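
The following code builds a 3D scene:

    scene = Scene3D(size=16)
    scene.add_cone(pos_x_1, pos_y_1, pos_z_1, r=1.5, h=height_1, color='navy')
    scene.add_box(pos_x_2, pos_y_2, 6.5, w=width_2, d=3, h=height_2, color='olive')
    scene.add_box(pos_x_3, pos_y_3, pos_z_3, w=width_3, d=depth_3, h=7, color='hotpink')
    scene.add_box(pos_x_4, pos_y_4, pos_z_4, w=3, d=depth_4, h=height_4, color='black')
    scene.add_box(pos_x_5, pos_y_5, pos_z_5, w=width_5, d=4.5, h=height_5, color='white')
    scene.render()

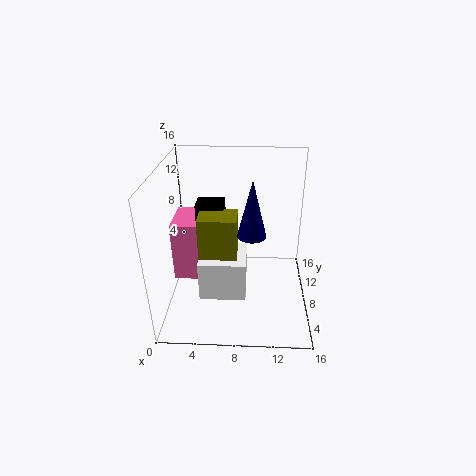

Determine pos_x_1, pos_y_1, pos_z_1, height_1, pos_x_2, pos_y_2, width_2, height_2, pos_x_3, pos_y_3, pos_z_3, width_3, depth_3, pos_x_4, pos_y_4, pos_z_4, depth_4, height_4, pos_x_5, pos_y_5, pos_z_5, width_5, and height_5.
pos_x_1 = 9.5; pos_y_1 = 6; pos_z_1 = 9.5; height_1 = 6; pos_x_2 = 4; pos_y_2 = 5; width_2 = 4; height_2 = 5; pos_x_3 = 0.5; pos_y_3 = 7.5; pos_z_3 = 2.5; width_3 = 5.5; depth_3 = 5; pos_x_4 = 3.5; pos_y_4 = 7.5; pos_z_4 = 9.5; depth_4 = 2.5; height_4 = 2.5; pos_x_5 = 4; pos_y_5 = 4; pos_z_5 = 2.5; width_5 = 5; height_5 = 4.5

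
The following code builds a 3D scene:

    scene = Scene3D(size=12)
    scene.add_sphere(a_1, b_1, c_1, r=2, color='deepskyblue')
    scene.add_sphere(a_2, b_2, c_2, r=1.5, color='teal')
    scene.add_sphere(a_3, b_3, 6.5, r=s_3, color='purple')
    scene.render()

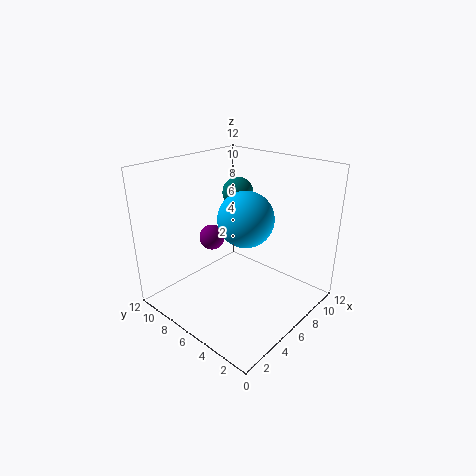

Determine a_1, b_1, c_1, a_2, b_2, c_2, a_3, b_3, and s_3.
a_1 = 4, b_1 = 3.5, c_1 = 9, a_2 = 10.5, b_2 = 10, c_2 = 8, a_3 = 4, b_3 = 7, s_3 = 1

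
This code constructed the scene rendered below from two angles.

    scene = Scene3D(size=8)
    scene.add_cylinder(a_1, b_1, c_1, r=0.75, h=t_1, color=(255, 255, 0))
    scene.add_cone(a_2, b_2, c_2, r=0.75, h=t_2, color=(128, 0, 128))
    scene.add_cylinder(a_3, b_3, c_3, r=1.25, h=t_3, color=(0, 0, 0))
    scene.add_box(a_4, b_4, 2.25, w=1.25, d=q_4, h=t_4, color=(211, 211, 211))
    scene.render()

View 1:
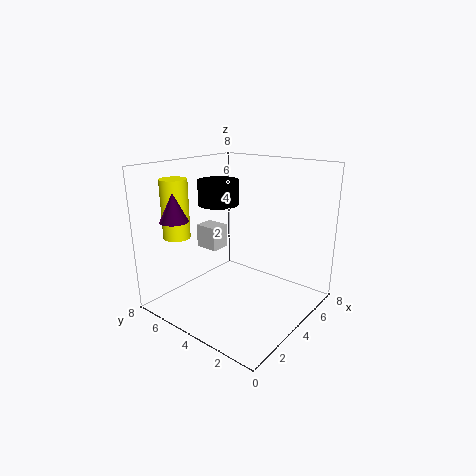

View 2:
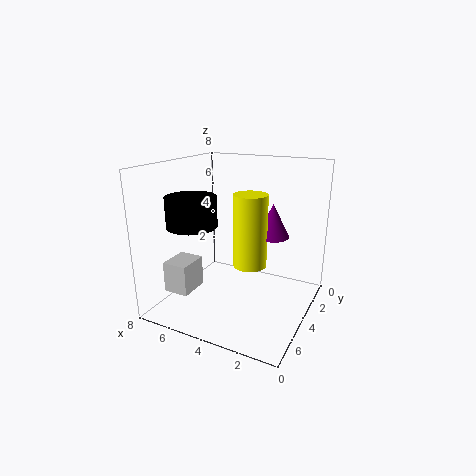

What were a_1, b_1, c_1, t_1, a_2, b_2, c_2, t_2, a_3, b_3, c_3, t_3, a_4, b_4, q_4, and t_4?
a_1 = 2
b_1 = 6.75
c_1 = 4
t_1 = 3.25
a_2 = 1.25
b_2 = 6
c_2 = 5.25
t_2 = 1.5
a_3 = 5.25
b_3 = 6.5
c_3 = 5.25
t_3 = 1.5
a_4 = 4.75
b_4 = 6.5
q_4 = 1.5
t_4 = 1.5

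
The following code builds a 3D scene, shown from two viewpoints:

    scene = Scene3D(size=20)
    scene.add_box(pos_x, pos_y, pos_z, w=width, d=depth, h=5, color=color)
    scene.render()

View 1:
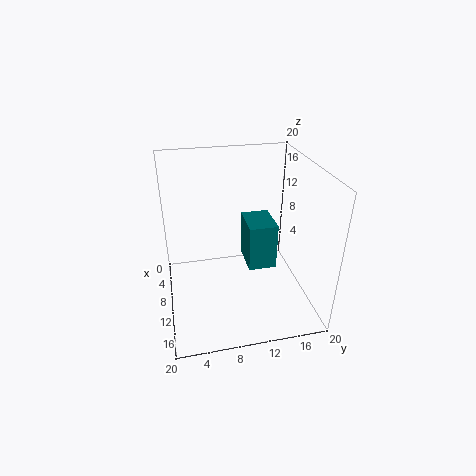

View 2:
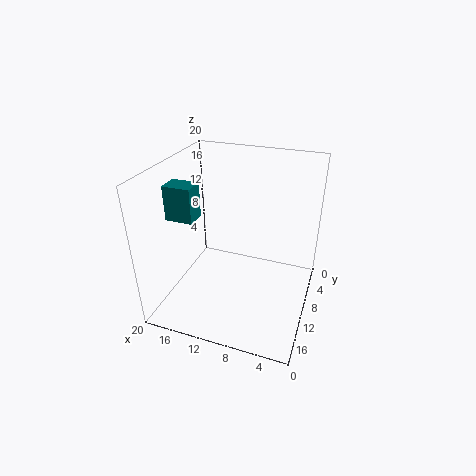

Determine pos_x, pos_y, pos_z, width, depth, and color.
pos_x = 16, pos_y = 9, pos_z = 12, width = 4, depth = 3, color = 'teal'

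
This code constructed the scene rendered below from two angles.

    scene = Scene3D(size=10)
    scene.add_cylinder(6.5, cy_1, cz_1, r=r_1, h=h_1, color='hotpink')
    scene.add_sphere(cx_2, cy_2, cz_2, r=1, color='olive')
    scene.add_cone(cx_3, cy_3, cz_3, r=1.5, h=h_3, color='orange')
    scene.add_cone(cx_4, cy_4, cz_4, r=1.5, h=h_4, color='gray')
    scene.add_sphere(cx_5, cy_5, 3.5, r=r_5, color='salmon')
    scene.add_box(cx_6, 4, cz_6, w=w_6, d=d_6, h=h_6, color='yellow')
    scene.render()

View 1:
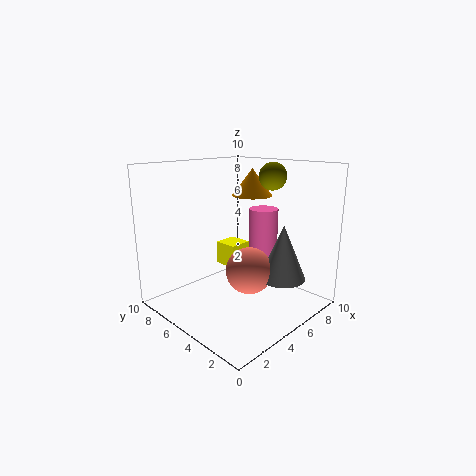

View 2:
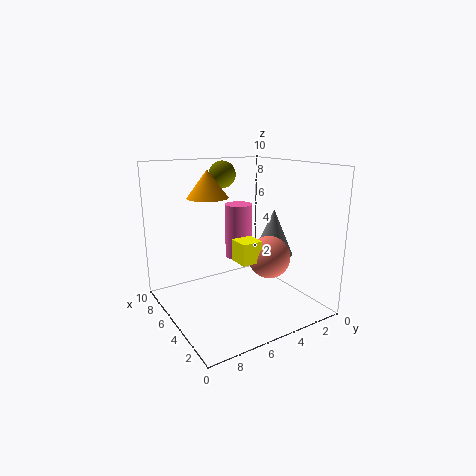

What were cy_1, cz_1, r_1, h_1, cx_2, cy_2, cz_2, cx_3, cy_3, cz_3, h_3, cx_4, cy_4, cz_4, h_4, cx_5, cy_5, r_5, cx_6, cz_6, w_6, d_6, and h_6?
cy_1 = 4; cz_1 = 3; r_1 = 1; h_1 = 4; cx_2 = 8; cy_2 = 4.5; cz_2 = 9; cx_3 = 7.5; cy_3 = 6; cz_3 = 7.5; h_3 = 2; cx_4 = 5.5; cy_4 = 1.5; cz_4 = 3; h_4 = 3.5; cx_5 = 4; cy_5 = 3; r_5 = 1.5; cx_6 = 3.5; cz_6 = 3.5; w_6 = 1.5; d_6 = 1.5; h_6 = 1.5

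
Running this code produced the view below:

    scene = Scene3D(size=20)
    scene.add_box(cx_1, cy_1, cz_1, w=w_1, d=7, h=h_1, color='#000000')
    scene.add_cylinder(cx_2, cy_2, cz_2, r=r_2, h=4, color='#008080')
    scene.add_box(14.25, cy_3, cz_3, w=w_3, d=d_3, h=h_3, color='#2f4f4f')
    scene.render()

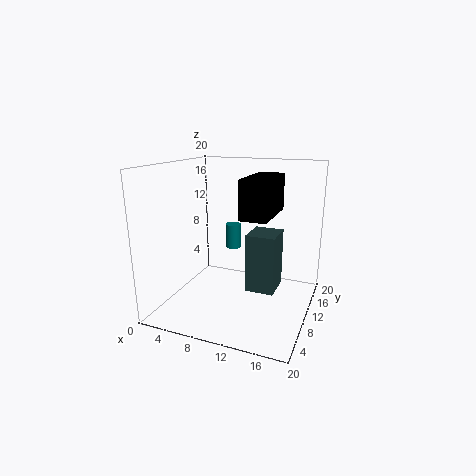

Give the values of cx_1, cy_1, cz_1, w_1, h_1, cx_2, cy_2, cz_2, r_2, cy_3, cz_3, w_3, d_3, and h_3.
cx_1 = 13.75, cy_1 = 0.75, cz_1 = 15.25, w_1 = 3, h_1 = 4.25, cx_2 = 6, cy_2 = 17.75, cz_2 = 5.5, r_2 = 1.25, cy_3 = 1.5, cz_3 = 7, w_3 = 3.25, d_3 = 3.75, h_3 = 6.5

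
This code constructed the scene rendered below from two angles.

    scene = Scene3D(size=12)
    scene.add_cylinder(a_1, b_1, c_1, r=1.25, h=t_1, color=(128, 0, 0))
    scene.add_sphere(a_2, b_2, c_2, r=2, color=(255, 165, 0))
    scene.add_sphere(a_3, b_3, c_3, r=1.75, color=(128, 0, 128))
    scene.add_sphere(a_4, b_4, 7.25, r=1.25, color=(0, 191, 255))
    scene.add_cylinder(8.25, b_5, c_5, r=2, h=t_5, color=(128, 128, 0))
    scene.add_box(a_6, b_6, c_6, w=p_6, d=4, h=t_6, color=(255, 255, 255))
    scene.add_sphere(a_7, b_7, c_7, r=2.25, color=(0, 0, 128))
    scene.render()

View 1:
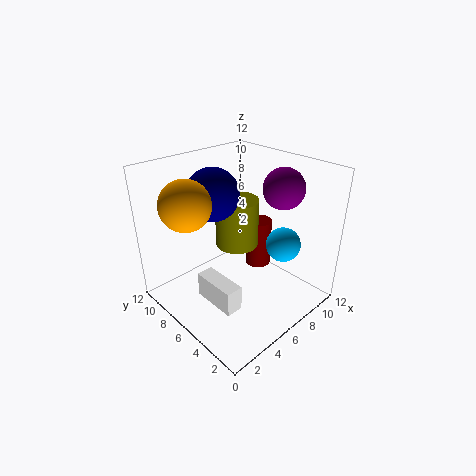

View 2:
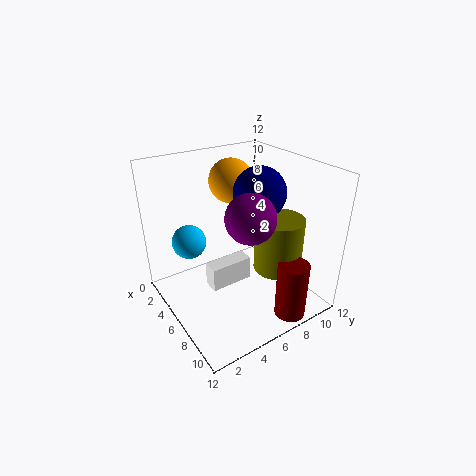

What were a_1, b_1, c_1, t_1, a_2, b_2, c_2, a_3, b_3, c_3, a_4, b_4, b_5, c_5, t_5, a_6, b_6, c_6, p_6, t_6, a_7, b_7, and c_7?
a_1 = 10.75; b_1 = 8; c_1 = 0.5; t_1 = 4.75; a_2 = 2.25; b_2 = 7.75; c_2 = 9.5; a_3 = 9.75; b_3 = 4.5; c_3 = 9.75; a_4 = 6.25; b_4 = 1.5; b_5 = 8.5; c_5 = 3.5; t_5 = 4.5; a_6 = 3.25; b_6 = 4.25; c_6 = 0.25; p_6 = 1.5; t_6 = 2.25; a_7 = 5.5; b_7 = 8.5; c_7 = 9.25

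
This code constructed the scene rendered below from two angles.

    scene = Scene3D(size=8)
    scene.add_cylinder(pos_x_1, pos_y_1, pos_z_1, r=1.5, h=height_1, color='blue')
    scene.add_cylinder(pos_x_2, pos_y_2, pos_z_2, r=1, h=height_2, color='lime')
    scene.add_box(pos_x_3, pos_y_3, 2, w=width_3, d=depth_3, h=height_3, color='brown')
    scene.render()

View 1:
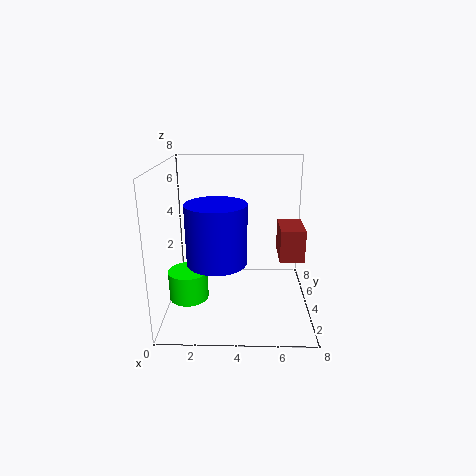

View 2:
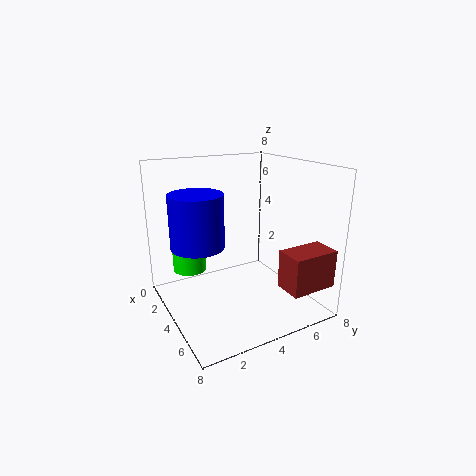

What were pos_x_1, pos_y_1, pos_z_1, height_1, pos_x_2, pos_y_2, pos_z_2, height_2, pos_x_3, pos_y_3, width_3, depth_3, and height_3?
pos_x_1 = 3; pos_y_1 = 2; pos_z_1 = 3.5; height_1 = 3; pos_x_2 = 1.5; pos_y_2 = 2; pos_z_2 = 1.5; height_2 = 1.5; pos_x_3 = 6.5; pos_y_3 = 5; width_3 = 1.5; depth_3 = 2.5; height_3 = 2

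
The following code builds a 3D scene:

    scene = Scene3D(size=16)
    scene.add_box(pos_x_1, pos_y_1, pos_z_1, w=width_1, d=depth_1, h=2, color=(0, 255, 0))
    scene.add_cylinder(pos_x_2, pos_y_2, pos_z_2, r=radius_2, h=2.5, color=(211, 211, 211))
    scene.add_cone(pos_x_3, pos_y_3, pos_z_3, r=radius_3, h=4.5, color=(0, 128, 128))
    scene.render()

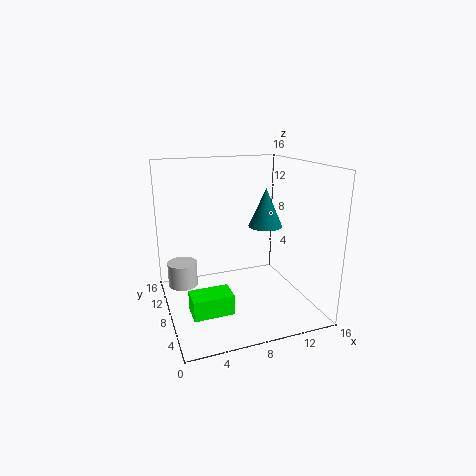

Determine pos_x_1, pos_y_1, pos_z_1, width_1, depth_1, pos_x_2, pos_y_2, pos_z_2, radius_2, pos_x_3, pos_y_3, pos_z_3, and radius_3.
pos_x_1 = 1.5
pos_y_1 = 2
pos_z_1 = 2.5
width_1 = 4
depth_1 = 2.5
pos_x_2 = 1.5
pos_y_2 = 7
pos_z_2 = 4
radius_2 = 1.5
pos_x_3 = 12
pos_y_3 = 9.5
pos_z_3 = 8.5
radius_3 = 2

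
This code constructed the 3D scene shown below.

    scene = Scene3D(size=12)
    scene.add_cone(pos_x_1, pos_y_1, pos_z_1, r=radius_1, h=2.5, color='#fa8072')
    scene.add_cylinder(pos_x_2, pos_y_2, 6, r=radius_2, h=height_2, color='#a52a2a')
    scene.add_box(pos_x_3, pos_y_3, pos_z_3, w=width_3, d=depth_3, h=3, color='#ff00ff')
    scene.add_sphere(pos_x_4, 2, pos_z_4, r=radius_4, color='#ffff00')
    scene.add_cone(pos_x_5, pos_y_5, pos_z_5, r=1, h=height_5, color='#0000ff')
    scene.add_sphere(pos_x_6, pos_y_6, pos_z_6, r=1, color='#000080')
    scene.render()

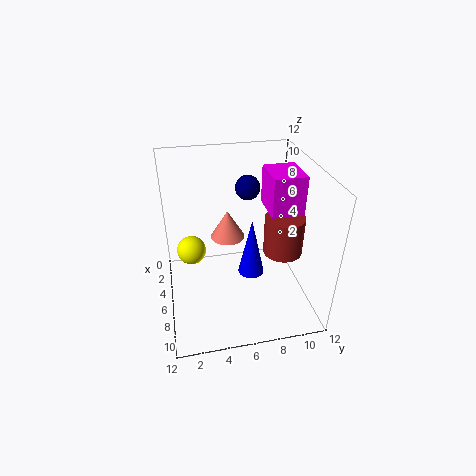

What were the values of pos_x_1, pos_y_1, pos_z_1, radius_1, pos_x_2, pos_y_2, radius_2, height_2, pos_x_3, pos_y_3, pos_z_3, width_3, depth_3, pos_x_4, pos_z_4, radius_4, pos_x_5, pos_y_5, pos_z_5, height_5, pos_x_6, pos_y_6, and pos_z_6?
pos_x_1 = 4
pos_y_1 = 5.5
pos_z_1 = 5
radius_1 = 1.5
pos_x_2 = 8.5
pos_y_2 = 9
radius_2 = 1.5
height_2 = 3
pos_x_3 = 5.5
pos_y_3 = 8
pos_z_3 = 9
width_3 = 3
depth_3 = 2.5
pos_x_4 = 9
pos_z_4 = 7.5
radius_4 = 1
pos_x_5 = 8.5
pos_y_5 = 6.5
pos_z_5 = 4.5
height_5 = 4.5
pos_x_6 = 5
pos_y_6 = 7
pos_z_6 = 10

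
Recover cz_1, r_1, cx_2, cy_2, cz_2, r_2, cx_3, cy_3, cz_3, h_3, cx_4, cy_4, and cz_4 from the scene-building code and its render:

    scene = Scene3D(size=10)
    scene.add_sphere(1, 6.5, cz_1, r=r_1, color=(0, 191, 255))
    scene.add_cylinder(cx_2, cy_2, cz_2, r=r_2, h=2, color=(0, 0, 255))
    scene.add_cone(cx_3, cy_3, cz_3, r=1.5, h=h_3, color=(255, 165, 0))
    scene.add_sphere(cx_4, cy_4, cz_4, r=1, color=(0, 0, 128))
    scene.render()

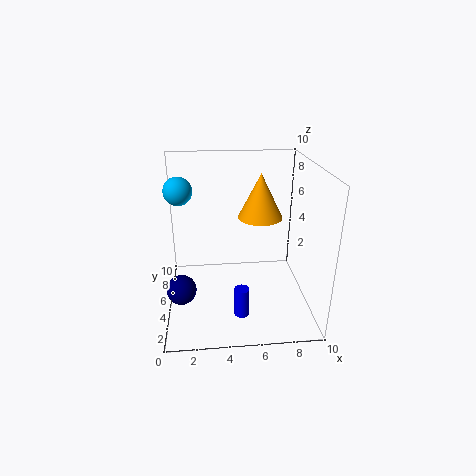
cz_1 = 8
r_1 = 1
cx_2 = 5
cy_2 = 2.5
cz_2 = 0.5
r_2 = 0.5
cx_3 = 6.5
cy_3 = 5
cz_3 = 6.5
h_3 = 3
cx_4 = 1
cy_4 = 3.5
cz_4 = 2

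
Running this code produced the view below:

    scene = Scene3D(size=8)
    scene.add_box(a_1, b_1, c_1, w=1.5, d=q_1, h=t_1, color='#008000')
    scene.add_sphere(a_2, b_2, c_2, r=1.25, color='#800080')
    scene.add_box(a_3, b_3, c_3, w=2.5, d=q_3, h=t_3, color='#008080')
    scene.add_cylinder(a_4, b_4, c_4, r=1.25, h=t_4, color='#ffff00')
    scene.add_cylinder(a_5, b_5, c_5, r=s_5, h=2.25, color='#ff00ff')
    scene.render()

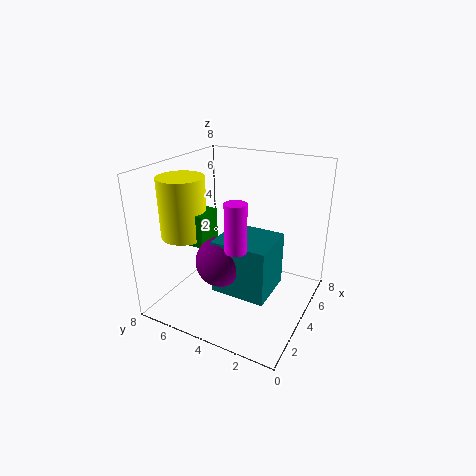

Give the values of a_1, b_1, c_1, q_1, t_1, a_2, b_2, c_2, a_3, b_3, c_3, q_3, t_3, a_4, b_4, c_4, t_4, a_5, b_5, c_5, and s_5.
a_1 = 2, b_1 = 5, c_1 = 4, q_1 = 1.5, t_1 = 1.75, a_2 = 1.75, b_2 = 3.75, c_2 = 3.75, a_3 = 1.25, b_3 = 1.25, c_3 = 2.25, q_3 = 2.75, t_3 = 2.75, a_4 = 2.5, b_4 = 6.5, c_4 = 4.25, t_4 = 3.25, a_5 = 1, b_5 = 2.5, c_5 = 5, s_5 = 0.5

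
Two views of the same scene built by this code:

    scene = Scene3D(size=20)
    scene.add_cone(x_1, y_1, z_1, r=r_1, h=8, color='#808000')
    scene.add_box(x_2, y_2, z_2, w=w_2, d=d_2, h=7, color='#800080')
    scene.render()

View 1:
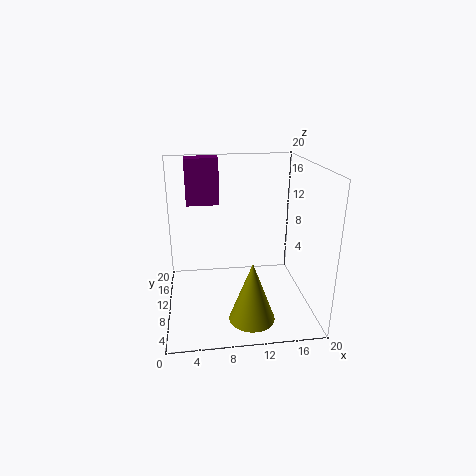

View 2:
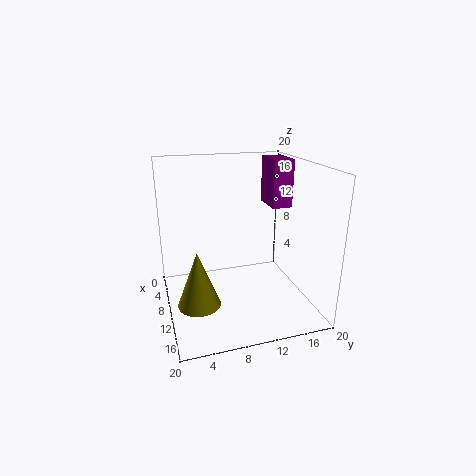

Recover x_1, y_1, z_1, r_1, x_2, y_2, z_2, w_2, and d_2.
x_1 = 11
y_1 = 4
z_1 = 1
r_1 = 3
x_2 = 3
y_2 = 16
z_2 = 13
w_2 = 5
d_2 = 3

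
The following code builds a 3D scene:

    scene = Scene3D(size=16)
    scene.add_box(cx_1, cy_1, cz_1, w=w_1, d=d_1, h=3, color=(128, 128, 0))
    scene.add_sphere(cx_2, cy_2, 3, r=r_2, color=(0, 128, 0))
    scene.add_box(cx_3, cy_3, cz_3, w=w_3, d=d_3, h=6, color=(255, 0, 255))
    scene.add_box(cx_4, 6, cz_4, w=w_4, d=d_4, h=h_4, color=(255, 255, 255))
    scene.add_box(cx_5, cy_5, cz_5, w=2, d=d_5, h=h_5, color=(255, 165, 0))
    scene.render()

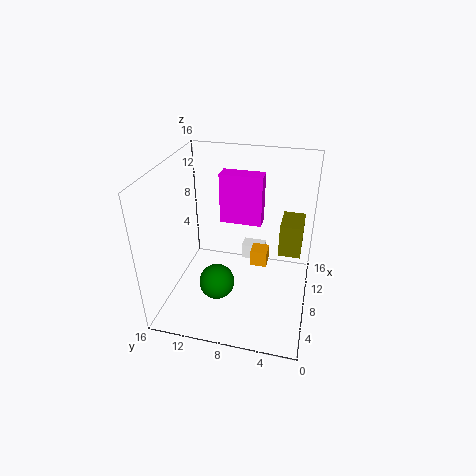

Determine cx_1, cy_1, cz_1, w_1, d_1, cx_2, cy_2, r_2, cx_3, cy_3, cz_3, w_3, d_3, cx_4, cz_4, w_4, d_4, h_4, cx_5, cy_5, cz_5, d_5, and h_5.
cx_1 = 3
cy_1 = 1
cz_1 = 10
w_1 = 3
d_1 = 2
cx_2 = 6
cy_2 = 10
r_2 = 2
cx_3 = 11
cy_3 = 6
cz_3 = 8
w_3 = 2
d_3 = 5
cx_4 = 14
cz_4 = 1
w_4 = 2
d_4 = 3
h_4 = 2
cx_5 = 10
cy_5 = 5
cz_5 = 3
d_5 = 2
h_5 = 2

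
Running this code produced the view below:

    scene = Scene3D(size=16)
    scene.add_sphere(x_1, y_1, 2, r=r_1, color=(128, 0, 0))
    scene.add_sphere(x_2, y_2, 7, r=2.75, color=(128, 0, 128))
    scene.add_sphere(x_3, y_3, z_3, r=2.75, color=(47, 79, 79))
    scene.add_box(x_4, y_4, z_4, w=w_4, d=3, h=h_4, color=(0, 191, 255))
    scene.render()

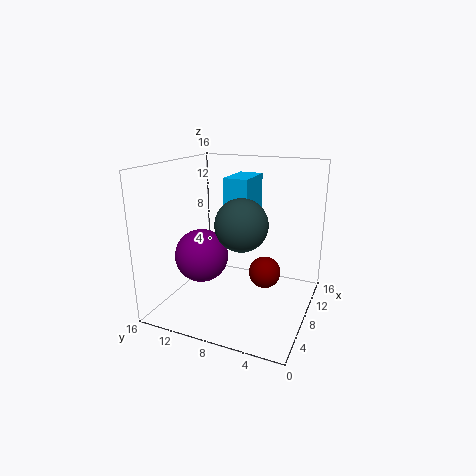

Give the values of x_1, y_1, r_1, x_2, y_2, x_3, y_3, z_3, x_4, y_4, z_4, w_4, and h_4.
x_1 = 12.5
y_1 = 6.25
r_1 = 2
x_2 = 4.25
y_2 = 10.5
x_3 = 6
y_3 = 6.75
z_3 = 10.25
x_4 = 10.5
y_4 = 8
z_4 = 8
w_4 = 5.25
h_4 = 6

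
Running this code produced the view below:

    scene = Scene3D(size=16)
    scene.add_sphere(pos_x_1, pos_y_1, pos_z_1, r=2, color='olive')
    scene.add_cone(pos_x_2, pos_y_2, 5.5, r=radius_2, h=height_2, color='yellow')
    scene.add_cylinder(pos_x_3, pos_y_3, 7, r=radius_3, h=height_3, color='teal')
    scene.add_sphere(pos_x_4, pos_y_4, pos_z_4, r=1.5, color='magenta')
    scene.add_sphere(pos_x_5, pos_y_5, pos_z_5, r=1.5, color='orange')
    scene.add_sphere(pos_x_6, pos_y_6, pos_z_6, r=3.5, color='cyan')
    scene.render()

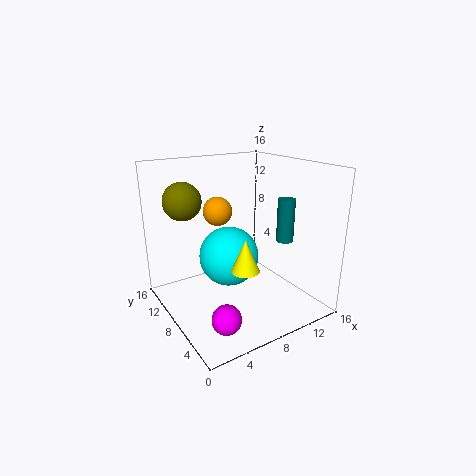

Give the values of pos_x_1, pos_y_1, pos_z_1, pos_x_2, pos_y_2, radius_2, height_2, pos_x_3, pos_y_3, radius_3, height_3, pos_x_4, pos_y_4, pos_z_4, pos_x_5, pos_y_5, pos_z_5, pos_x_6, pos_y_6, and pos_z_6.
pos_x_1 = 2.5; pos_y_1 = 10; pos_z_1 = 12.5; pos_x_2 = 7; pos_y_2 = 5; radius_2 = 1.5; height_2 = 3.5; pos_x_3 = 13.5; pos_y_3 = 6.5; radius_3 = 1; height_3 = 5; pos_x_4 = 3.5; pos_y_4 = 3; pos_z_4 = 2; pos_x_5 = 5.5; pos_y_5 = 8; pos_z_5 = 11.5; pos_x_6 = 8; pos_y_6 = 10; pos_z_6 = 5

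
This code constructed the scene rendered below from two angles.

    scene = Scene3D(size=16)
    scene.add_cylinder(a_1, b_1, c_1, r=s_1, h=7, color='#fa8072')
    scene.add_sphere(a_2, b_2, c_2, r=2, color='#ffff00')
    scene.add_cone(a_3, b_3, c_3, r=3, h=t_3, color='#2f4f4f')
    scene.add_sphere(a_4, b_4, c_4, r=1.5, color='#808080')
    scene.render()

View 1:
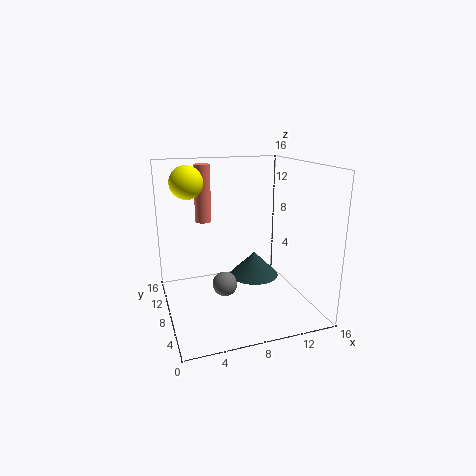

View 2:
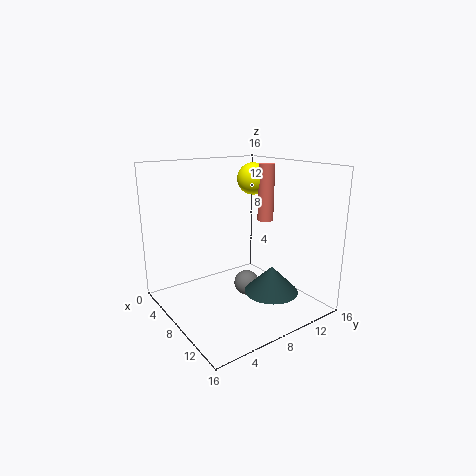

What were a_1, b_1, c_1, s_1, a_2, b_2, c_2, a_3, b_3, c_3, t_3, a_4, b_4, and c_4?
a_1 = 5.5, b_1 = 14, c_1 = 8.5, s_1 = 1, a_2 = 3.5, b_2 = 13.5, c_2 = 13.5, a_3 = 11, b_3 = 10.5, c_3 = 2, t_3 = 3, a_4 = 7, b_4 = 10, c_4 = 1.5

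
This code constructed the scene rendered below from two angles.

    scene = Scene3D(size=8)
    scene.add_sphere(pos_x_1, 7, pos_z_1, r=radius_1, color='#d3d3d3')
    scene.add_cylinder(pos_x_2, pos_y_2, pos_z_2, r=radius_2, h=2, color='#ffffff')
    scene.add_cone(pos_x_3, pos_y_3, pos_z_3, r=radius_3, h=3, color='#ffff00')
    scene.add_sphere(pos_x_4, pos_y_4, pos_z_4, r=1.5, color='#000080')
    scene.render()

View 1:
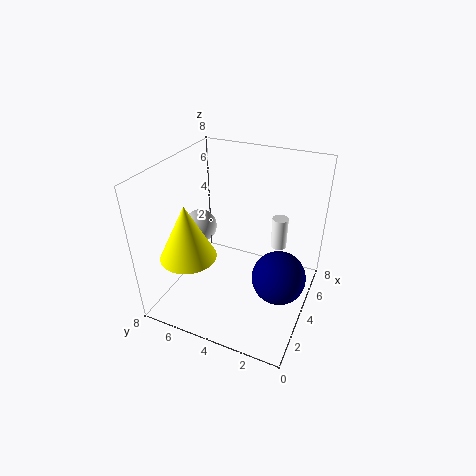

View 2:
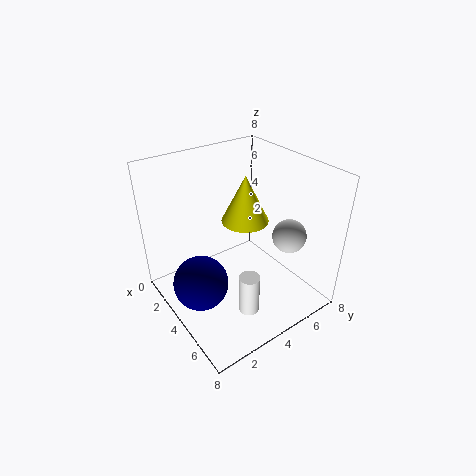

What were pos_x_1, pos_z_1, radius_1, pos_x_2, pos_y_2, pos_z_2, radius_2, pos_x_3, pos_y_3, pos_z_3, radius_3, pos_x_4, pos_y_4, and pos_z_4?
pos_x_1 = 5
pos_z_1 = 3.5
radius_1 = 1
pos_x_2 = 7
pos_y_2 = 2.5
pos_z_2 = 2
radius_2 = 0.5
pos_x_3 = 2
pos_y_3 = 6
pos_z_3 = 3.5
radius_3 = 1.5
pos_x_4 = 4
pos_y_4 = 1.5
pos_z_4 = 2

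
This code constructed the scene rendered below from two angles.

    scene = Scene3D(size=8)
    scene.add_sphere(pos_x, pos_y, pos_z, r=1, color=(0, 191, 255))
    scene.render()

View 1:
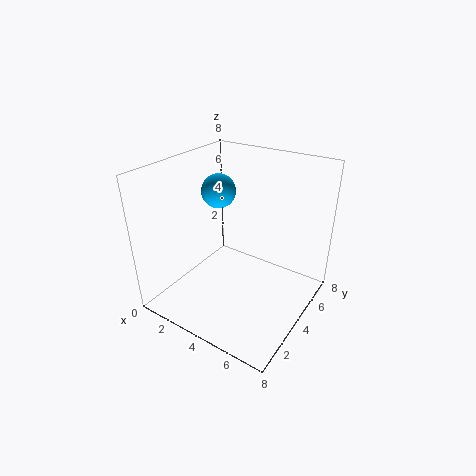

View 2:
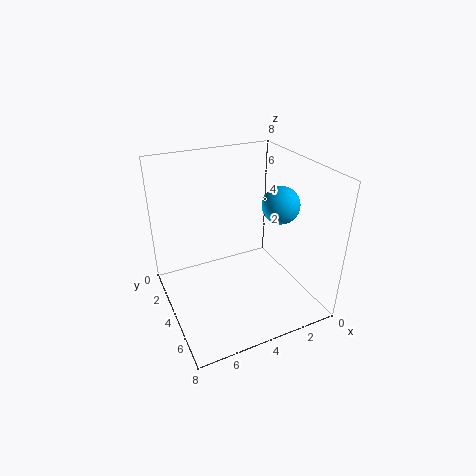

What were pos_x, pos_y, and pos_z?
pos_x = 2; pos_y = 5; pos_z = 6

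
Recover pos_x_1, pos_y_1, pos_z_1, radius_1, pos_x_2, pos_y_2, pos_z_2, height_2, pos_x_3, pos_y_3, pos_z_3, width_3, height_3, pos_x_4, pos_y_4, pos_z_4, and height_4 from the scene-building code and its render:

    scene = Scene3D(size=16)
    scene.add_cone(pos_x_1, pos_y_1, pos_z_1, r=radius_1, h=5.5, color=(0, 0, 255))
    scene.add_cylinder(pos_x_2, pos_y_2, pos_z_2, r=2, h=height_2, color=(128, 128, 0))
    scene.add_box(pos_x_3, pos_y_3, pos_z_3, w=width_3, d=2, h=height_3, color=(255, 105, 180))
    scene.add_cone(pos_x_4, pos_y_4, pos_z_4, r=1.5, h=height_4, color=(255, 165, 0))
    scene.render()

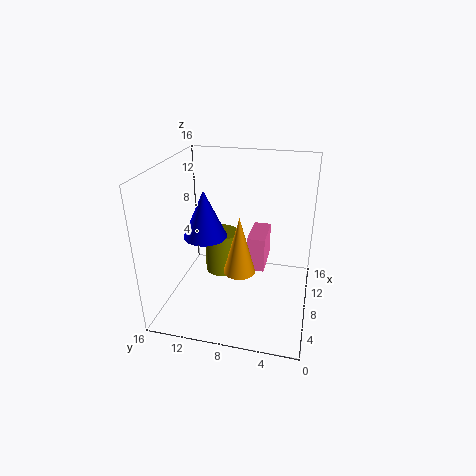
pos_x_1 = 8.5, pos_y_1 = 12, pos_z_1 = 7.5, radius_1 = 2.5, pos_x_2 = 10, pos_y_2 = 10.5, pos_z_2 = 2.5, height_2 = 5, pos_x_3 = 8, pos_y_3 = 5, pos_z_3 = 4, width_3 = 4.5, height_3 = 4, pos_x_4 = 2.5, pos_y_4 = 6.5, pos_z_4 = 7.5, height_4 = 5.5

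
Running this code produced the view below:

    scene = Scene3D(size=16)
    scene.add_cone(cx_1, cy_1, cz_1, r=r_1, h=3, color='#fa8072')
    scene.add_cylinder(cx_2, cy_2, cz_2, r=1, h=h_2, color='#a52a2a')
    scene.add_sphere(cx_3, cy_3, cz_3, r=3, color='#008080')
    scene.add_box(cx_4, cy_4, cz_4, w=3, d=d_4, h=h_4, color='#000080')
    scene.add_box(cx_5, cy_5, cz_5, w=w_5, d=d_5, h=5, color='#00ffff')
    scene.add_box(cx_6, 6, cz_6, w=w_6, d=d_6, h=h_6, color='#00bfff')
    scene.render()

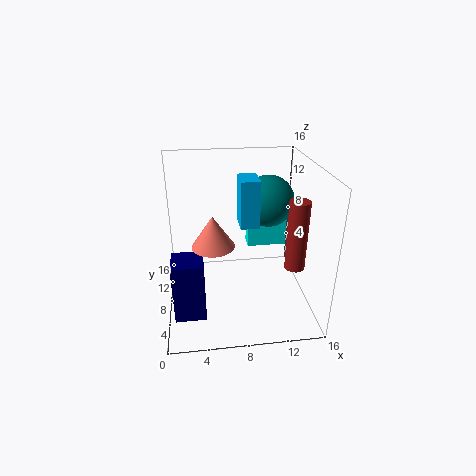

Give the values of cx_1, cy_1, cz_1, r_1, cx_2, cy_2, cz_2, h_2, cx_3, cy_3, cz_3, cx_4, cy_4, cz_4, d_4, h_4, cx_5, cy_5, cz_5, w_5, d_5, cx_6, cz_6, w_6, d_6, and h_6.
cx_1 = 5, cy_1 = 3, cz_1 = 10, r_1 = 2, cx_2 = 13, cy_2 = 3, cz_2 = 7, h_2 = 7, cx_3 = 12, cy_3 = 11, cz_3 = 11, cx_4 = 1, cy_4 = 1, cz_4 = 3, d_4 = 3, h_4 = 6, cx_5 = 10, cy_5 = 13, cz_5 = 4, w_5 = 5, d_5 = 2, cx_6 = 8, cz_6 = 10, w_6 = 2, d_6 = 3, h_6 = 5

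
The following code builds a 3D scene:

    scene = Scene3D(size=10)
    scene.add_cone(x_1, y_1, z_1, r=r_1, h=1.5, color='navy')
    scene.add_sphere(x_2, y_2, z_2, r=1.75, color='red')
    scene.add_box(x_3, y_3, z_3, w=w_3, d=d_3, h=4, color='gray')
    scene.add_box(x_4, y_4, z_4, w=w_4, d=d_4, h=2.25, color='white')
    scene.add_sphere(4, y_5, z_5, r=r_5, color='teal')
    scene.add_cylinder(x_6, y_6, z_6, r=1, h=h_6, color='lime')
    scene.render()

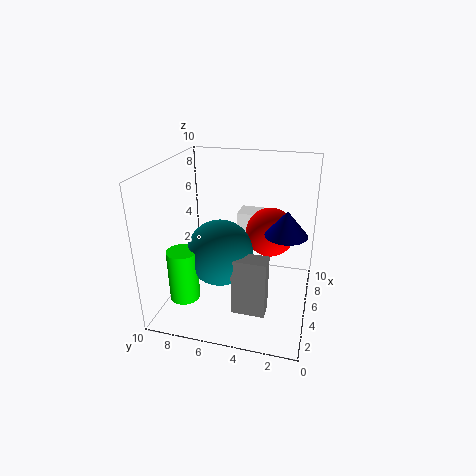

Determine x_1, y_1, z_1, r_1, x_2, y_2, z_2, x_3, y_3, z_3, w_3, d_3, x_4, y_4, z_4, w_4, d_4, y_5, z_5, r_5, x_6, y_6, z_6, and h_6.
x_1 = 2.75
y_1 = 1.5
z_1 = 6.75
r_1 = 1.25
x_2 = 6.5
y_2 = 3
z_2 = 5
x_3 = 2.25
y_3 = 2.5
z_3 = 0.75
w_3 = 1.25
d_3 = 2.25
x_4 = 7.5
y_4 = 4
z_4 = 3.5
w_4 = 1.75
d_4 = 1.75
y_5 = 6
z_5 = 4.25
r_5 = 2.25
x_6 = 2.25
y_6 = 8
z_6 = 1.5
h_6 = 3.5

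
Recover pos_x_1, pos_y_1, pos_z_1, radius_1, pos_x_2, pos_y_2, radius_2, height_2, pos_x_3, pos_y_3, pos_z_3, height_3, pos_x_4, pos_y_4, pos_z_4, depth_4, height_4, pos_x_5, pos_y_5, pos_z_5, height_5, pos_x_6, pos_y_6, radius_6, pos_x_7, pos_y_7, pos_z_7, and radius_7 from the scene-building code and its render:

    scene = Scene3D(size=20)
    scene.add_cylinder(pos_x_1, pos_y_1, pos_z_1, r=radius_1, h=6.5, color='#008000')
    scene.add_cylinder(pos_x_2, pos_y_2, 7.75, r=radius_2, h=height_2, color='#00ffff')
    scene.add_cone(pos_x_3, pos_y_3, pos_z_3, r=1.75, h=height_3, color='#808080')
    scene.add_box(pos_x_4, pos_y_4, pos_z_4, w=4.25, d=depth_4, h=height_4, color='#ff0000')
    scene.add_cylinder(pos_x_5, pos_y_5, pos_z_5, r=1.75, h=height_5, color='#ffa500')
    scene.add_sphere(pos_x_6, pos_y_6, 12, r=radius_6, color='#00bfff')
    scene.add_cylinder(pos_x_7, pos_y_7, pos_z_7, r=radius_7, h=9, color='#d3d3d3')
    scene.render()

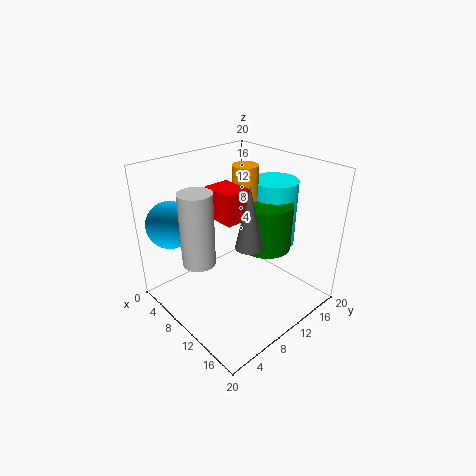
pos_x_1 = 12.25
pos_y_1 = 13.25
pos_z_1 = 8.5
radius_1 = 3.5
pos_x_2 = 11
pos_y_2 = 16
radius_2 = 3.25
height_2 = 9.5
pos_x_3 = 14.5
pos_y_3 = 7.75
pos_z_3 = 11.5
height_3 = 7.75
pos_x_4 = 9.75
pos_y_4 = 5
pos_z_4 = 15
depth_4 = 3.25
height_4 = 3.75
pos_x_5 = 9.25
pos_y_5 = 12
pos_z_5 = 12.75
height_5 = 7
pos_x_6 = 3.75
pos_y_6 = 3.25
radius_6 = 3.25
pos_x_7 = 11.25
pos_y_7 = 2.5
pos_z_7 = 10
radius_7 = 2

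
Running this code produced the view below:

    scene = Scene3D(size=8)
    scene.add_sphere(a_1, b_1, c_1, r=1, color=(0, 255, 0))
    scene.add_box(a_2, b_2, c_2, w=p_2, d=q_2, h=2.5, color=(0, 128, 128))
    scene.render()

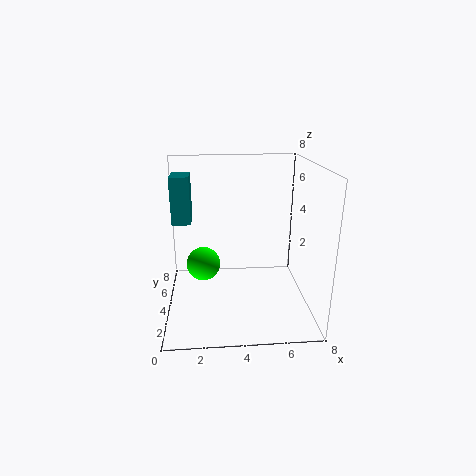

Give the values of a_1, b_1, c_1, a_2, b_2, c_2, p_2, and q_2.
a_1 = 2; b_1 = 5; c_1 = 2; a_2 = 0.5; b_2 = 3.5; c_2 = 5; p_2 = 1; q_2 = 1.5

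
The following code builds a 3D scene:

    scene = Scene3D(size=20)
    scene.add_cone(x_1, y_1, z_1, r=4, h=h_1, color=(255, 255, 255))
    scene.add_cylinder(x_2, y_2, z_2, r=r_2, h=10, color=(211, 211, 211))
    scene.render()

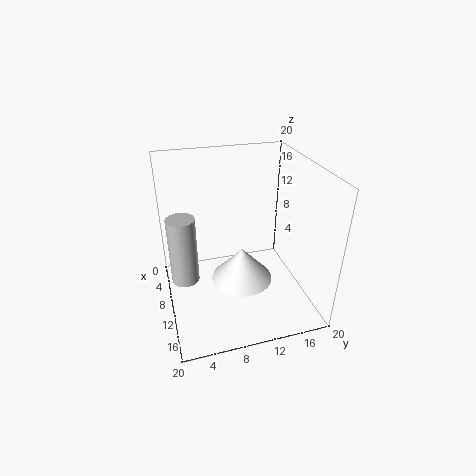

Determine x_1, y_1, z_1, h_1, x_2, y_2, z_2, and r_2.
x_1 = 13.5
y_1 = 9.5
z_1 = 6
h_1 = 4.5
x_2 = 8
y_2 = 2.5
z_2 = 3
r_2 = 2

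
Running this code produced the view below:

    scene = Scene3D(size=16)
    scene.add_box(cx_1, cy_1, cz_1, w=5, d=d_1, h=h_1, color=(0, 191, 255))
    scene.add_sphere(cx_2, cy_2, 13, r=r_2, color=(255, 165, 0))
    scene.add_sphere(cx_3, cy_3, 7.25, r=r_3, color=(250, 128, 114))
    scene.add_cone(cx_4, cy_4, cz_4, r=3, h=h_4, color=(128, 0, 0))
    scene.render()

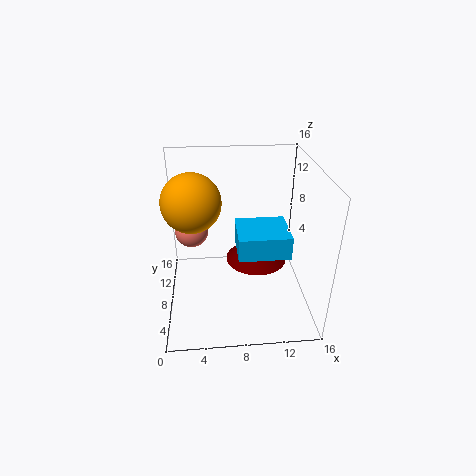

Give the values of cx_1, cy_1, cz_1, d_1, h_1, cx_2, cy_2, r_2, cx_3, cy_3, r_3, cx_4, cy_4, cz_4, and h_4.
cx_1 = 7.5; cy_1 = 2; cz_1 = 9; d_1 = 4.5; h_1 = 2.25; cx_2 = 3.25; cy_2 = 6.75; r_2 = 3; cx_3 = 2.75; cy_3 = 11.5; r_3 = 2; cx_4 = 9.5; cy_4 = 4.5; cz_4 = 7.75; h_4 = 3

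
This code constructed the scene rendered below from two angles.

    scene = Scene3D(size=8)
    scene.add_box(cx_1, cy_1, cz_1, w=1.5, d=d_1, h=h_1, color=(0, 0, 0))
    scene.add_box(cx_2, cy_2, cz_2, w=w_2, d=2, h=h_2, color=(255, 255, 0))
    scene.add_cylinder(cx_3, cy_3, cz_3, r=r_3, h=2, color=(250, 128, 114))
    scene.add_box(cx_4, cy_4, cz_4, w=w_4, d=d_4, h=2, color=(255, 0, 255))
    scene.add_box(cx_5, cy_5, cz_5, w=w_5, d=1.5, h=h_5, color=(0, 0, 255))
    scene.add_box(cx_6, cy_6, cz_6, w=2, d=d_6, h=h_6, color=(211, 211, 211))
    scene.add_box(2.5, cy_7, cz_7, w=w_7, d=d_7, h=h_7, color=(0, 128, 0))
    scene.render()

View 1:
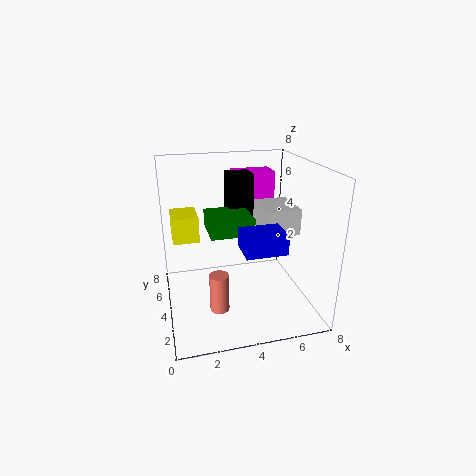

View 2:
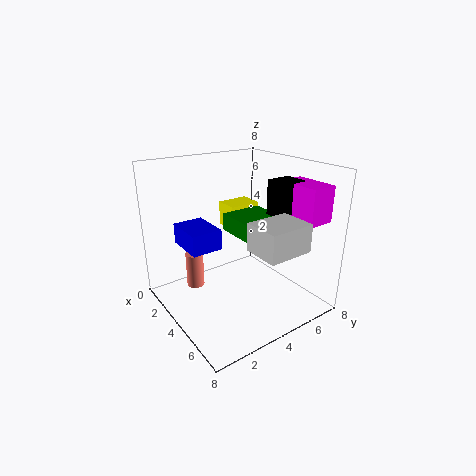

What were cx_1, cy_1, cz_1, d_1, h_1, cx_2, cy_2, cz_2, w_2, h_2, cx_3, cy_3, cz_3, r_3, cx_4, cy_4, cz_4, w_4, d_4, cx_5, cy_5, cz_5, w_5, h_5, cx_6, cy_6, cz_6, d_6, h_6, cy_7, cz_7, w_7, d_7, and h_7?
cx_1 = 4, cy_1 = 6, cz_1 = 4, d_1 = 1.5, h_1 = 3, cx_2 = 0.5, cy_2 = 5, cz_2 = 3.5, w_2 = 1.5, h_2 = 1.5, cx_3 = 2.5, cy_3 = 2, cz_3 = 1, r_3 = 0.5, cx_4 = 4.5, cy_4 = 6.5, cz_4 = 5, w_4 = 2.5, d_4 = 1.5, cx_5 = 3.5, cy_5 = 0.5, cz_5 = 4.5, w_5 = 2, h_5 = 1, cx_6 = 5.5, cy_6 = 3.5, cz_6 = 4, d_6 = 2.5, h_6 = 1.5, cy_7 = 4, cz_7 = 4, w_7 = 2.5, d_7 = 2.5, h_7 = 1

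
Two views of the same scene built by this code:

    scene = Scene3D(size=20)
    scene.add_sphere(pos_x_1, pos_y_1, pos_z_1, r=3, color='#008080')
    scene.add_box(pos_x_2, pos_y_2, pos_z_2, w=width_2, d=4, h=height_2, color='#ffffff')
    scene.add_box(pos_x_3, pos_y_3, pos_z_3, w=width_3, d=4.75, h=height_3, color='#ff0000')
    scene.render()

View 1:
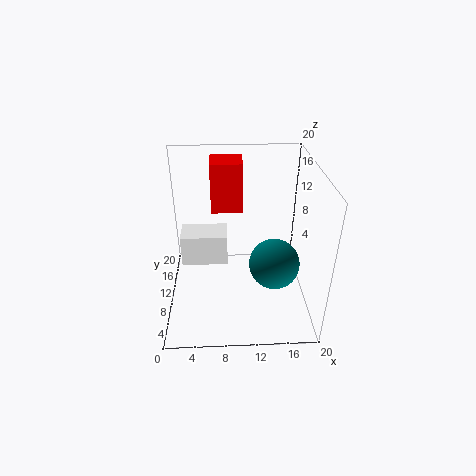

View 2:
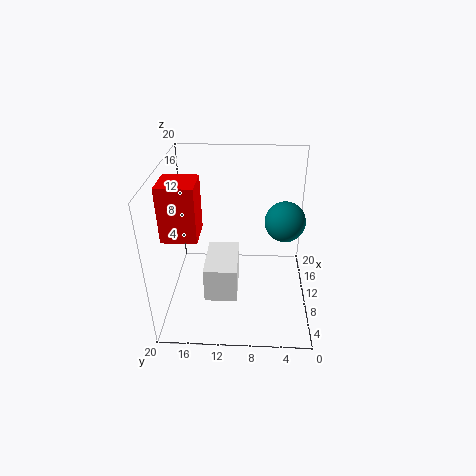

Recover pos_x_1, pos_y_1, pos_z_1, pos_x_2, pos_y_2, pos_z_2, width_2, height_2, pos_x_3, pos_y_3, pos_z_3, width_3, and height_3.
pos_x_1 = 14; pos_y_1 = 3.25; pos_z_1 = 10.5; pos_x_2 = 2; pos_y_2 = 9.75; pos_z_2 = 5.75; width_2 = 6.5; height_2 = 4.5; pos_x_3 = 6.25; pos_y_3 = 15; pos_z_3 = 11.25; width_3 = 4.75; height_3 = 7.5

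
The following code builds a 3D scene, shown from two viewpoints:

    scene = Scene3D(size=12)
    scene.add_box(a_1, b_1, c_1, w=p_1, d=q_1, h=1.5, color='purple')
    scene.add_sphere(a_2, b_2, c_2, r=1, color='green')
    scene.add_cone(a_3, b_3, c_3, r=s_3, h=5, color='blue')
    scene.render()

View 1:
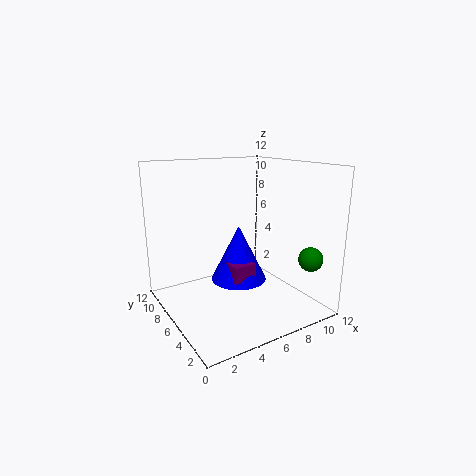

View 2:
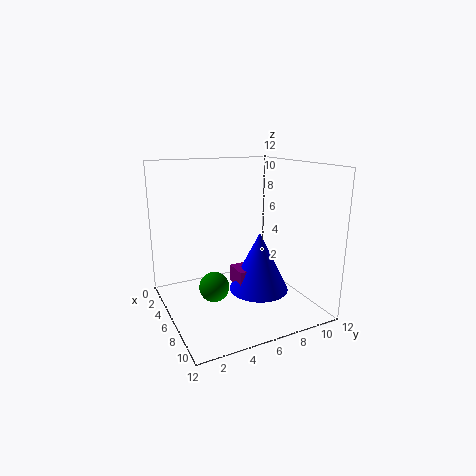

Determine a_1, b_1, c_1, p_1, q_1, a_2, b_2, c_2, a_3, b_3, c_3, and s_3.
a_1 = 5.5, b_1 = 5.5, c_1 = 2, p_1 = 2, q_1 = 2, a_2 = 10.5, b_2 = 2, c_2 = 4.5, a_3 = 7, b_3 = 7.5, c_3 = 1.5, s_3 = 2.5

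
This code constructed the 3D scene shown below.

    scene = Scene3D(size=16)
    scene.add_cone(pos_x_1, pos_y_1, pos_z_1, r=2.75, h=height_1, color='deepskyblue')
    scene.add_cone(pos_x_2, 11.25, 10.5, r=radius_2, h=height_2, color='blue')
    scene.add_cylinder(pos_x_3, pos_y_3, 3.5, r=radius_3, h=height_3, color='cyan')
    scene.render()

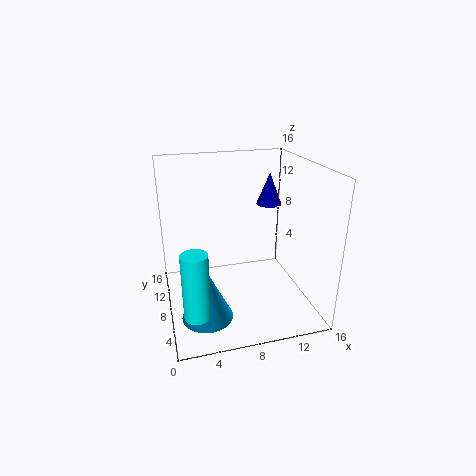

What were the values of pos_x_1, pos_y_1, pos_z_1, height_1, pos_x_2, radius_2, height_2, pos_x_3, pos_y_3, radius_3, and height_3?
pos_x_1 = 3.75
pos_y_1 = 5
pos_z_1 = 0.5
height_1 = 5.75
pos_x_2 = 12.75
radius_2 = 1.5
height_2 = 3.75
pos_x_3 = 2.25
pos_y_3 = 1.5
radius_3 = 1.25
height_3 = 6.5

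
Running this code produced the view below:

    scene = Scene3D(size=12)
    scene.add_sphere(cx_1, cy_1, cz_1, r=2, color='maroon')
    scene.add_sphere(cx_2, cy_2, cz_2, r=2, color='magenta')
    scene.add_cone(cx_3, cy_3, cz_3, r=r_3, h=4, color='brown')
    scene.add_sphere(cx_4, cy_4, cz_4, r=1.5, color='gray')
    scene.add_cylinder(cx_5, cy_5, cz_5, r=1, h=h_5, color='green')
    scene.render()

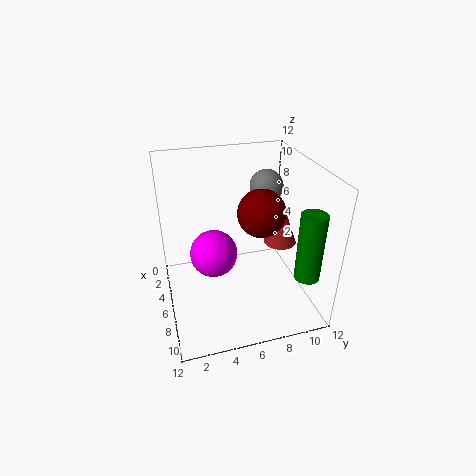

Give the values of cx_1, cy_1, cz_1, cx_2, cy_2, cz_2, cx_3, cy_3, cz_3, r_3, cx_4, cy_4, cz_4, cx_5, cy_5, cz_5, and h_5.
cx_1 = 6, cy_1 = 8, cz_1 = 8, cx_2 = 5.5, cy_2 = 4, cz_2 = 4.5, cx_3 = 4.5, cy_3 = 10.5, cz_3 = 4, r_3 = 1.5, cx_4 = 3, cy_4 = 9.5, cz_4 = 9, cx_5 = 10, cy_5 = 10.5, cz_5 = 4, h_5 = 5.5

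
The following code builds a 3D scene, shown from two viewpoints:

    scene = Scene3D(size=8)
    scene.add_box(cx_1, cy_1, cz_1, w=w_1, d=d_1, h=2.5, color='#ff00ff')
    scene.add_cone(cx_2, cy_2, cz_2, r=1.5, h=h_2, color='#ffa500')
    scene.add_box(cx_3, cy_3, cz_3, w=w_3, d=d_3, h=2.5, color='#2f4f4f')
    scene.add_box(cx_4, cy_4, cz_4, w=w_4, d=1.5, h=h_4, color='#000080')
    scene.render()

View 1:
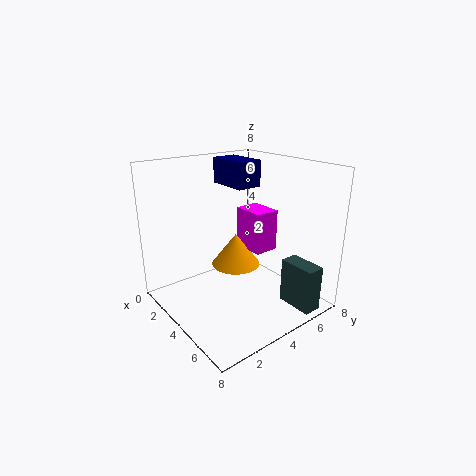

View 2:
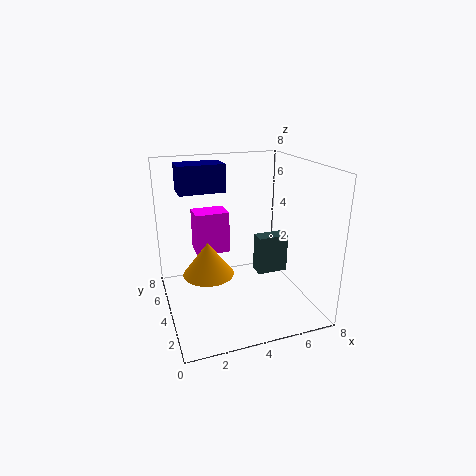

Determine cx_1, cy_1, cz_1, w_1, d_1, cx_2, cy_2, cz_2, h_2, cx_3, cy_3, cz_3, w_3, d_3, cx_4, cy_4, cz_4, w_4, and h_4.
cx_1 = 2, cy_1 = 5.5, cz_1 = 2.5, w_1 = 2, d_1 = 1.5, cx_2 = 2.5, cy_2 = 5, cz_2 = 1.5, h_2 = 2, cx_3 = 6, cy_3 = 5.5, cz_3 = 0.5, w_3 = 2, d_3 = 1, cx_4 = 1, cy_4 = 4.5, cz_4 = 6.5, w_4 = 2.5, h_4 = 1.5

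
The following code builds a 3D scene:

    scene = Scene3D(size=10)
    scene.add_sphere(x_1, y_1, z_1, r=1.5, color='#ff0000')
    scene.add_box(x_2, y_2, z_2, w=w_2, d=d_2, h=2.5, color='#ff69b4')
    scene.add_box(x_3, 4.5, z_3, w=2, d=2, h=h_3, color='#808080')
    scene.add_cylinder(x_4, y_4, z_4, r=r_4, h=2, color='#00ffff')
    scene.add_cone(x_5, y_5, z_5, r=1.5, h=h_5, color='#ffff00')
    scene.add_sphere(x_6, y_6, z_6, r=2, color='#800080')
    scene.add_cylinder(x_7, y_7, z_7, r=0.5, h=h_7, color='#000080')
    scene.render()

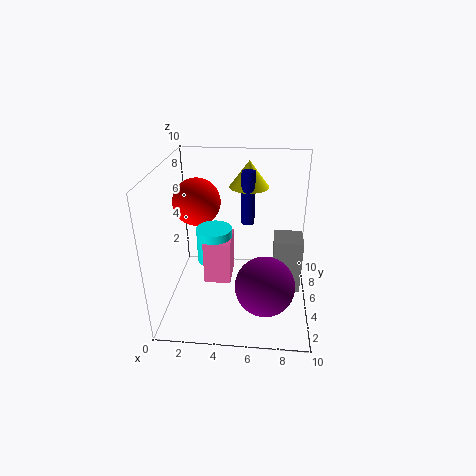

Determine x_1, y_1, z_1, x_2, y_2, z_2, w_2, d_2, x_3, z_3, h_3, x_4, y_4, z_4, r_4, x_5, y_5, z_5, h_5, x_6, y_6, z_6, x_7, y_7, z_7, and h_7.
x_1 = 2.5
y_1 = 4
z_1 = 8
x_2 = 3.5
y_2 = 0.5
z_2 = 4.5
w_2 = 1.5
d_2 = 2
x_3 = 7.5
z_3 = 1
h_3 = 4
x_4 = 4
y_4 = 1.5
z_4 = 5.5
r_4 = 1
x_5 = 5.5
y_5 = 8.5
z_5 = 7.5
h_5 = 2
x_6 = 7
y_6 = 3
z_6 = 2.5
x_7 = 5.5
y_7 = 7.5
z_7 = 5
h_7 = 4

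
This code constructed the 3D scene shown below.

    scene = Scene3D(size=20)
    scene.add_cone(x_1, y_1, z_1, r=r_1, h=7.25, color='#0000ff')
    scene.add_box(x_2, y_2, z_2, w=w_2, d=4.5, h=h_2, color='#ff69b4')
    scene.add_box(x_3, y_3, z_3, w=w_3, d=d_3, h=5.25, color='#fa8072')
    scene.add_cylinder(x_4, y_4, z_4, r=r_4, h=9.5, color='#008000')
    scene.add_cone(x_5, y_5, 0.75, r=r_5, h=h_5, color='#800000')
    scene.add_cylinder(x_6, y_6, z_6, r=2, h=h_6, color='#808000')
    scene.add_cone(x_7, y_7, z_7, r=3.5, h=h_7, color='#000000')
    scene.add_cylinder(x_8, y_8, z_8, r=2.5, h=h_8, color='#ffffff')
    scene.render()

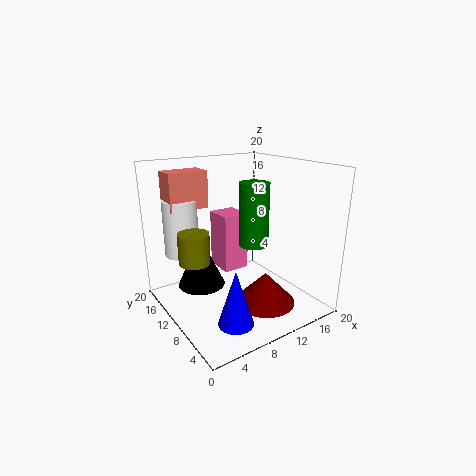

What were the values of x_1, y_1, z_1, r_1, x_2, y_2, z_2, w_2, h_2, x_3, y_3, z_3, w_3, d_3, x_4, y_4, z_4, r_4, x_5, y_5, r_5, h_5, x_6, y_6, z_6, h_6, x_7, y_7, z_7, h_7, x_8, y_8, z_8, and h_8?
x_1 = 5.5; y_1 = 3.75; z_1 = 1.5; r_1 = 2.25; x_2 = 10; y_2 = 13.25; z_2 = 3.25; w_2 = 4; h_2 = 8.75; x_3 = 2.5; y_3 = 15; z_3 = 13.5; w_3 = 5.75; d_3 = 3.5; x_4 = 14; y_4 = 11.75; z_4 = 7.5; r_4 = 2.25; x_5 = 12.5; y_5 = 6.75; r_5 = 4.25; h_5 = 4.5; x_6 = 3; y_6 = 9.5; z_6 = 8.25; h_6 = 4; x_7 = 6.5; y_7 = 14.75; z_7 = 1.75; h_7 = 7.75; x_8 = 4.5; y_8 = 16.75; z_8 = 6.5; h_8 = 8.25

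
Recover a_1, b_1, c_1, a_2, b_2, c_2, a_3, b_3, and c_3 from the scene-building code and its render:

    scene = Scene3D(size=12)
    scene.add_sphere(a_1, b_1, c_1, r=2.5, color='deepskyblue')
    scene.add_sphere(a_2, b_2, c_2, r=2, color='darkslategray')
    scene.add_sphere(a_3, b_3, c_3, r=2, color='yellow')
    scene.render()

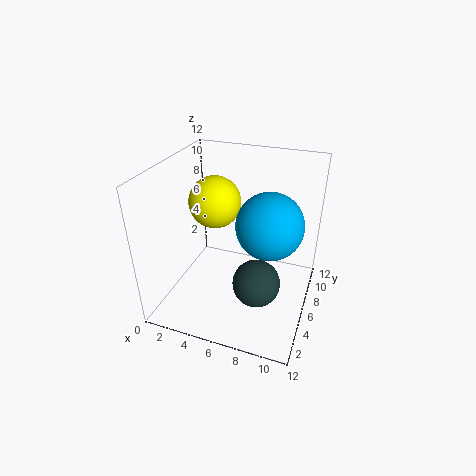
a_1 = 9, b_1 = 4.5, c_1 = 8.5, a_2 = 8, b_2 = 5, c_2 = 2.5, a_3 = 4.5, b_3 = 5, c_3 = 9.5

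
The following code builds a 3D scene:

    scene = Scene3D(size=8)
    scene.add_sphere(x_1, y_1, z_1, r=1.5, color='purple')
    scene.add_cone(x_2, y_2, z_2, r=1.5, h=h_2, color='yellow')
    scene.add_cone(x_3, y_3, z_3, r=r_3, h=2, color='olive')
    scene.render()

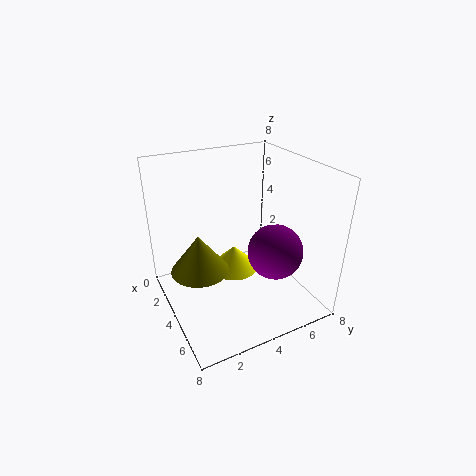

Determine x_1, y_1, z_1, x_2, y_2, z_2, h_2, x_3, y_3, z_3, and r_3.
x_1 = 5.5
y_1 = 5.5
z_1 = 3.5
x_2 = 2.5
y_2 = 4.5
z_2 = 1
h_2 = 1.5
x_3 = 4.5
y_3 = 1.5
z_3 = 3
r_3 = 1.5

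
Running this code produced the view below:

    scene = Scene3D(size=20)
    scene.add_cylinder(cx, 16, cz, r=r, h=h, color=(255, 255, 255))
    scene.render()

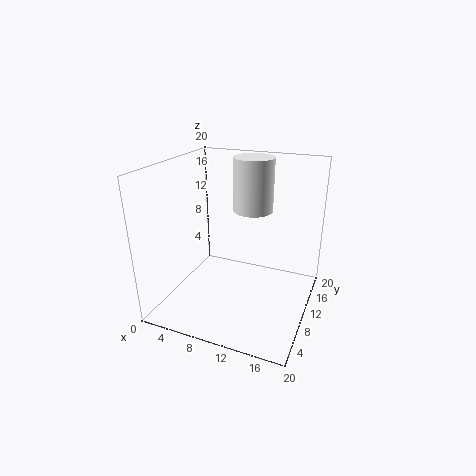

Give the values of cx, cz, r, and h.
cx = 10
cz = 12
r = 3
h = 8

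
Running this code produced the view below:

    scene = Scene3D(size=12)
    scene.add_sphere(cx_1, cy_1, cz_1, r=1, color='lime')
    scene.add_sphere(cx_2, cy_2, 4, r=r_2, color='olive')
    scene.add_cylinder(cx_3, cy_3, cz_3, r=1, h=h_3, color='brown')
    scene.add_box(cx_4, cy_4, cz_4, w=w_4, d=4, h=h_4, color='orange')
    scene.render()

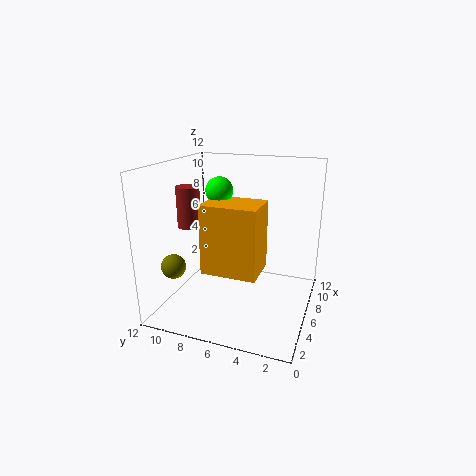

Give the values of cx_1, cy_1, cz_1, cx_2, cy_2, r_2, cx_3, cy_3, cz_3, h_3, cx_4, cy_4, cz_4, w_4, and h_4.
cx_1 = 3.5, cy_1 = 6.5, cz_1 = 10.5, cx_2 = 3, cy_2 = 10.5, r_2 = 1, cx_3 = 6, cy_3 = 10.5, cz_3 = 6.5, h_3 = 3.5, cx_4 = 1, cy_4 = 3, cz_4 = 5, w_4 = 3, h_4 = 5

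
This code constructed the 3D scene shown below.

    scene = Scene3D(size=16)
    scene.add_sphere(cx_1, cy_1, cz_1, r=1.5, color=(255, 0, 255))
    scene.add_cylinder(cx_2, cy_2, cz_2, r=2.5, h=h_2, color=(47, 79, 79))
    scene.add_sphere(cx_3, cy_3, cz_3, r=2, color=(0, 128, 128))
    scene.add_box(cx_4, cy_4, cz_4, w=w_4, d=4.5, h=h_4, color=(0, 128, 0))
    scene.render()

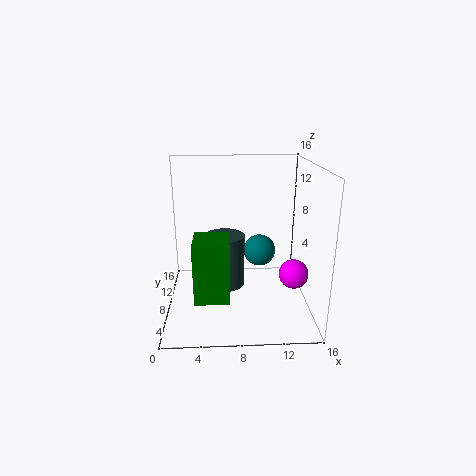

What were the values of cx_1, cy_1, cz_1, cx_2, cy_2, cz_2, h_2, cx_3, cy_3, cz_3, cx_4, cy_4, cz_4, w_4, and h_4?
cx_1 = 13.5, cy_1 = 4, cz_1 = 5.5, cx_2 = 6.5, cy_2 = 11.5, cz_2 = 0.5, h_2 = 6.5, cx_3 = 11, cy_3 = 12.5, cz_3 = 4.5, cx_4 = 3, cy_4 = 5.5, cz_4 = 1, w_4 = 4, h_4 = 7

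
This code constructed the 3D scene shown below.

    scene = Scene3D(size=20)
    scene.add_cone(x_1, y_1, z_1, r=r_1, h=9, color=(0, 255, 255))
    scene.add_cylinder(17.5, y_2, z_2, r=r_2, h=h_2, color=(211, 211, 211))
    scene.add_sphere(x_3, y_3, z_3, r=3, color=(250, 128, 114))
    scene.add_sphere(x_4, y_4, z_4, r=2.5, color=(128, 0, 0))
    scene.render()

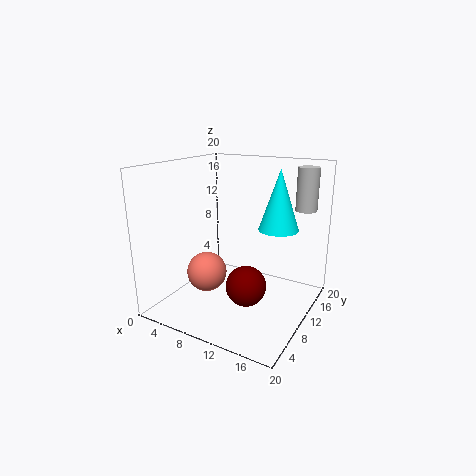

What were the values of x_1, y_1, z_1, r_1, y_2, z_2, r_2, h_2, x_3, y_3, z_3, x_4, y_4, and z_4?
x_1 = 13.5, y_1 = 16, z_1 = 10, r_1 = 3, y_2 = 16, z_2 = 13.5, r_2 = 1.5, h_2 = 6, x_3 = 4.5, y_3 = 10, z_3 = 3.5, x_4 = 14, y_4 = 5, z_4 = 6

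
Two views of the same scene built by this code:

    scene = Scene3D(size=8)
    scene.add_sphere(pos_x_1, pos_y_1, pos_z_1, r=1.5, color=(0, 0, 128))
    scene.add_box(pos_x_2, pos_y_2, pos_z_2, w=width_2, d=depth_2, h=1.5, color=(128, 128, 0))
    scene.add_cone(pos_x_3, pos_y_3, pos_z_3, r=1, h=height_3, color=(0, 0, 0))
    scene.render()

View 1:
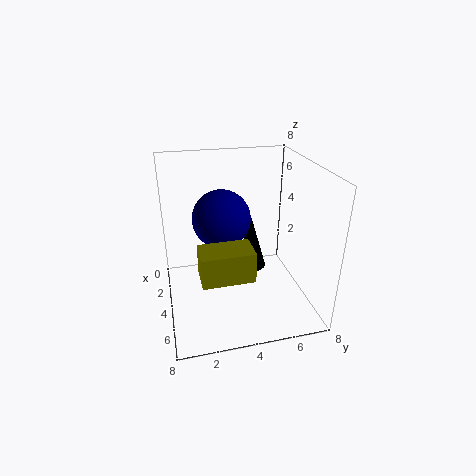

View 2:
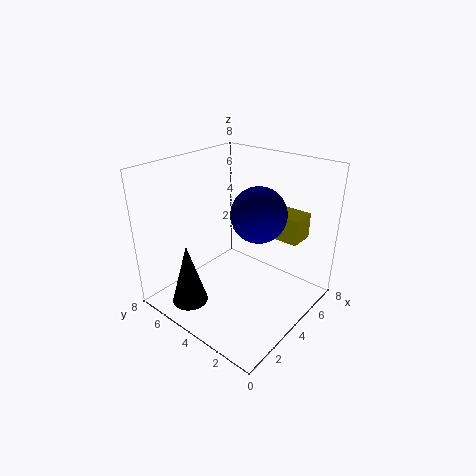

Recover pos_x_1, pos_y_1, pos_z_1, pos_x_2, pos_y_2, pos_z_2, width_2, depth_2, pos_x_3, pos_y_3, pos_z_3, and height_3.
pos_x_1 = 4.5
pos_y_1 = 3
pos_z_1 = 5.5
pos_x_2 = 6
pos_y_2 = 1.5
pos_z_2 = 3.5
width_2 = 1.5
depth_2 = 2.5
pos_x_3 = 1.5
pos_y_3 = 5.5
pos_z_3 = 0.5
height_3 = 3.5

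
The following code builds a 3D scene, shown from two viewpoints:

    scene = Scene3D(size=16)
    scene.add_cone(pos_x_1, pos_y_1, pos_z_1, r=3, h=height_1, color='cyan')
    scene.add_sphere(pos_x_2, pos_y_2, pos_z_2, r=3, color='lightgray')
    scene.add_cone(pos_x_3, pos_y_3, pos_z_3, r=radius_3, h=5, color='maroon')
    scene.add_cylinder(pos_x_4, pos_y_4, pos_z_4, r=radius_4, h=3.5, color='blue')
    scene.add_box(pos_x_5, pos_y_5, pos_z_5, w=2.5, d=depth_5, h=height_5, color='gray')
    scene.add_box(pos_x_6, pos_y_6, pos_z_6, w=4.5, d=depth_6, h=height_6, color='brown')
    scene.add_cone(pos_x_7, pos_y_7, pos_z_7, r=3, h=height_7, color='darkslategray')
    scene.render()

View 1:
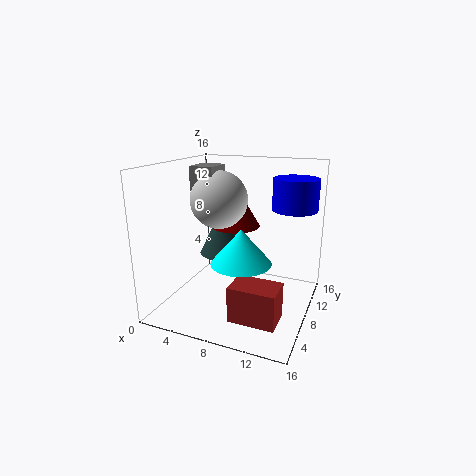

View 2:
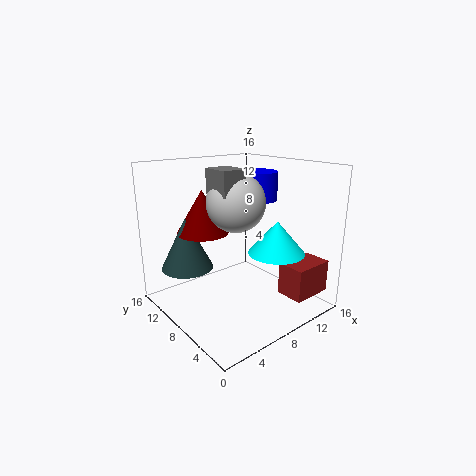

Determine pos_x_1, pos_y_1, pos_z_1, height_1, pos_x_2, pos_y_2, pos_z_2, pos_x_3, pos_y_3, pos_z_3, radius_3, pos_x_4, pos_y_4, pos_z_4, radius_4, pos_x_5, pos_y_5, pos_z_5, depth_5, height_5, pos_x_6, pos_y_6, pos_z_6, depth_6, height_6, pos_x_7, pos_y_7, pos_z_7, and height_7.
pos_x_1 = 10, pos_y_1 = 4, pos_z_1 = 7, height_1 = 3.5, pos_x_2 = 6.5, pos_y_2 = 6.5, pos_z_2 = 12.5, pos_x_3 = 6, pos_y_3 = 12, pos_z_3 = 8, radius_3 = 3, pos_x_4 = 13.5, pos_y_4 = 11, pos_z_4 = 11, radius_4 = 2.5, pos_x_5 = 4, pos_y_5 = 5, pos_z_5 = 13.5, depth_5 = 3, height_5 = 2.5, pos_x_6 = 10, pos_y_6 = 0.5, pos_z_6 = 2.5, depth_6 = 3, height_6 = 3.5, pos_x_7 = 4, pos_y_7 = 12.5, pos_z_7 = 4, height_7 = 6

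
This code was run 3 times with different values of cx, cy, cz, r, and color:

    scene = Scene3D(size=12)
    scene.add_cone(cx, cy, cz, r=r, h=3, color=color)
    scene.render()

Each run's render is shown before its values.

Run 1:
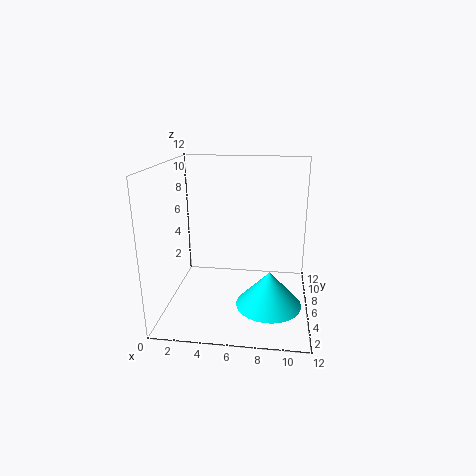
cx = 8.75; cy = 5; cz = 0.5; r = 2.75; color = 'cyan'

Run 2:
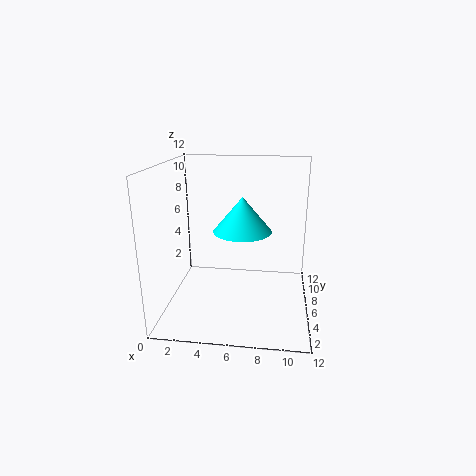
cx = 6.25; cy = 7; cz = 6.25; r = 2.5; color = 'cyan'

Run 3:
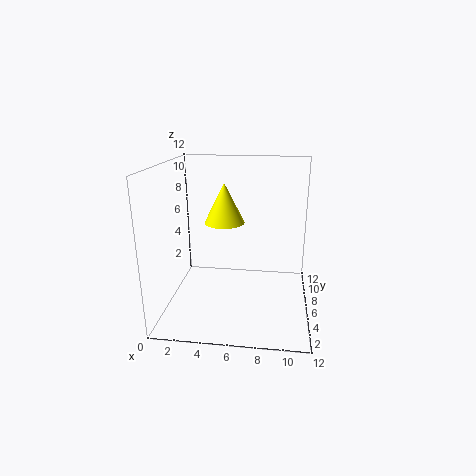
cx = 5.25; cy = 4; cz = 8; r = 1.5; color = 'yellow'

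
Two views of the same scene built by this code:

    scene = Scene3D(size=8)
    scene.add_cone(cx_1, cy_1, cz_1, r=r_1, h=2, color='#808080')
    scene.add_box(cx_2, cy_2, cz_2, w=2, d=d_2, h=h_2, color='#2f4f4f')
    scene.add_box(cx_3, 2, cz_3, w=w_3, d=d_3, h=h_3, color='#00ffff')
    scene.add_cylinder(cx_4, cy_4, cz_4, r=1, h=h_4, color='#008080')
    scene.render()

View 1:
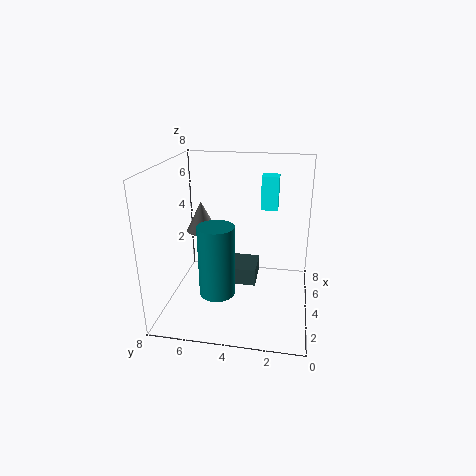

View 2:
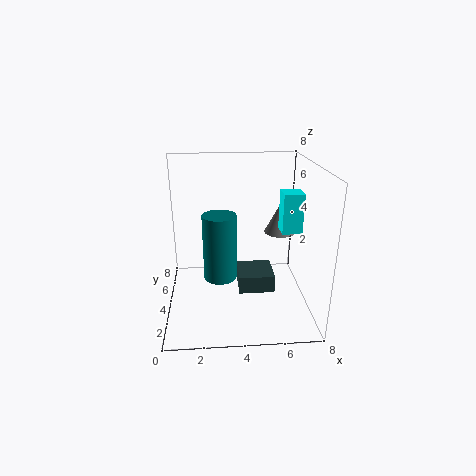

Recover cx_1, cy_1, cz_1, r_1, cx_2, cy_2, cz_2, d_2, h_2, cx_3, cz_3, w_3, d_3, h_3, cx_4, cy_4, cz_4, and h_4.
cx_1 = 7; cy_1 = 7; cz_1 = 3; r_1 = 1; cx_2 = 4; cy_2 = 3; cz_2 = 1; d_2 = 2; h_2 = 1; cx_3 = 6; cz_3 = 5; w_3 = 1; d_3 = 1; h_3 = 2; cx_4 = 3; cy_4 = 5; cz_4 = 1; h_4 = 4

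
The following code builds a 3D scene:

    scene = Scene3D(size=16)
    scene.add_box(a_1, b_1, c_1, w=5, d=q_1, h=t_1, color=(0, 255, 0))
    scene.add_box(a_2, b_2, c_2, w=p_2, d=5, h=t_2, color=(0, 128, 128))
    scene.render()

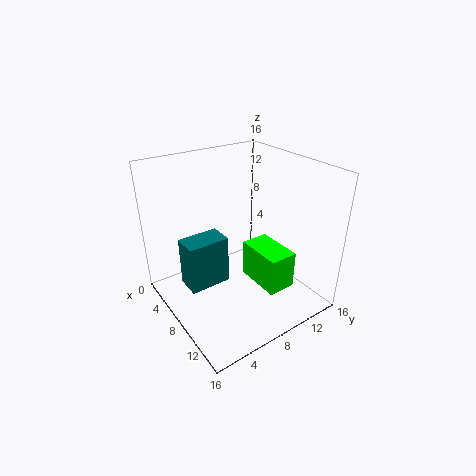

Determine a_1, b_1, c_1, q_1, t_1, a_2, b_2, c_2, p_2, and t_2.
a_1 = 9; b_1 = 8; c_1 = 4; q_1 = 3; t_1 = 4; a_2 = 3; b_2 = 3; c_2 = 1; p_2 = 3; t_2 = 6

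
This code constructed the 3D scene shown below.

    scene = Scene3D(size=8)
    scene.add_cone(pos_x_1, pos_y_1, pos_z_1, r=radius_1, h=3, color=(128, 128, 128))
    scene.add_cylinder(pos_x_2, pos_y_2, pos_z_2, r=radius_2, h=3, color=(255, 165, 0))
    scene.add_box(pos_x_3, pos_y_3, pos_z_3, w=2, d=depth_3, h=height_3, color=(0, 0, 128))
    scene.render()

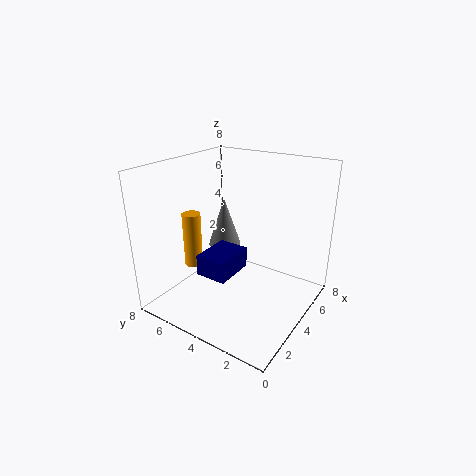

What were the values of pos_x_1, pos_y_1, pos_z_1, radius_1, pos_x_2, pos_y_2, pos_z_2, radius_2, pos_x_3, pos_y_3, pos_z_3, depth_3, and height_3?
pos_x_1 = 5.5
pos_y_1 = 6
pos_z_1 = 2.5
radius_1 = 1
pos_x_2 = 2.5
pos_y_2 = 6
pos_z_2 = 2.5
radius_2 = 0.5
pos_x_3 = 0.5
pos_y_3 = 2.5
pos_z_3 = 3.5
depth_3 = 1.5
height_3 = 1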